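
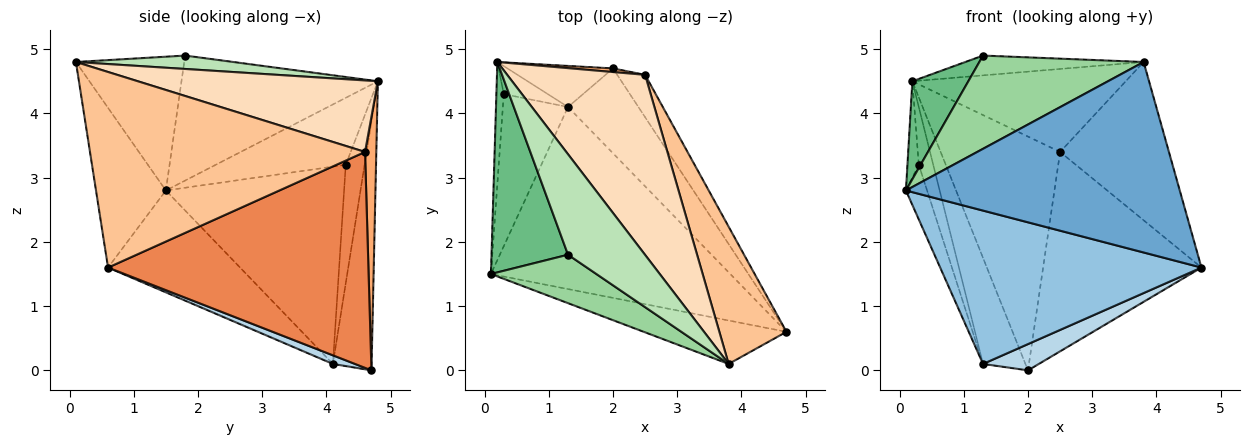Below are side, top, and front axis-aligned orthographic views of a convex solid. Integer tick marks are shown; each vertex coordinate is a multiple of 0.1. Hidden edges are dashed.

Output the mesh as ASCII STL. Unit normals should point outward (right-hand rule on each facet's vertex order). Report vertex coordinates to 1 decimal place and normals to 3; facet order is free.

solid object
 facet normal -0.241 -0.946 -0.216
  outer loop
   vertex 3.8 0.1 4.8
   vertex 0.1 1.5 2.8
   vertex 4.7 0.6 1.6
  endloop
 endfacet
 facet normal -0.310 -0.612 -0.727
  outer loop
   vertex 1.3 4.1 0.1
   vertex 4.7 0.6 1.6
   vertex 0.1 1.5 2.8
  endloop
 endfacet
 facet normal 0.116 -0.294 -0.949
  outer loop
   vertex 1.3 4.1 0.1
   vertex 2.0 4.7 0.0
   vertex 4.7 0.6 1.6
  endloop
 endfacet
 facet normal -0.648 0.710 -0.275
  outer loop
   vertex 1.3 4.1 0.1
   vertex 0.2 4.8 4.5
   vertex 2.0 4.7 0.0
  endloop
 endfacet
 facet normal 0.849 0.516 -0.110
  outer loop
   vertex 2.5 4.6 3.4
   vertex 4.7 0.6 1.6
   vertex 2.0 4.7 0.0
  endloop
 endfacet
 facet normal 0.094 0.995 0.015
  outer loop
   vertex 2.5 4.6 3.4
   vertex 2.0 4.7 0.0
   vertex 0.2 4.8 4.5
  endloop
 endfacet
 facet normal 0.886 0.350 0.304
  outer loop
   vertex 2.5 4.6 3.4
   vertex 3.8 0.1 4.8
   vertex 4.7 0.6 1.6
  endloop
 endfacet
 facet normal 0.426 0.379 0.822
  outer loop
   vertex 2.5 4.6 3.4
   vertex 0.2 4.8 4.5
   vertex 3.8 0.1 4.8
  endloop
 endfacet
 facet normal -0.829 -0.236 0.507
  outer loop
   vertex 1.3 1.8 4.9
   vertex 0.2 4.8 4.5
   vertex 0.1 1.5 2.8
  endloop
 endfacet
 facet normal -0.505 -0.766 0.398
  outer loop
   vertex 1.3 1.8 4.9
   vertex 0.1 1.5 2.8
   vertex 3.8 0.1 4.8
  endloop
 endfacet
 facet normal 0.168 0.191 0.967
  outer loop
   vertex 1.3 1.8 4.9
   vertex 3.8 0.1 4.8
   vertex 0.2 4.8 4.5
  endloop
 endfacet
 facet normal -0.990 0.086 -0.109
  outer loop
   vertex 0.3 4.3 3.2
   vertex 0.1 1.5 2.8
   vertex 0.2 4.8 4.5
  endloop
 endfacet
 facet normal -0.944 0.112 -0.312
  outer loop
   vertex 0.3 4.3 3.2
   vertex 1.3 4.1 0.1
   vertex 0.1 1.5 2.8
  endloop
 endfacet
 facet normal -0.761 0.584 -0.283
  outer loop
   vertex 0.3 4.3 3.2
   vertex 0.2 4.8 4.5
   vertex 1.3 4.1 0.1
  endloop
 endfacet
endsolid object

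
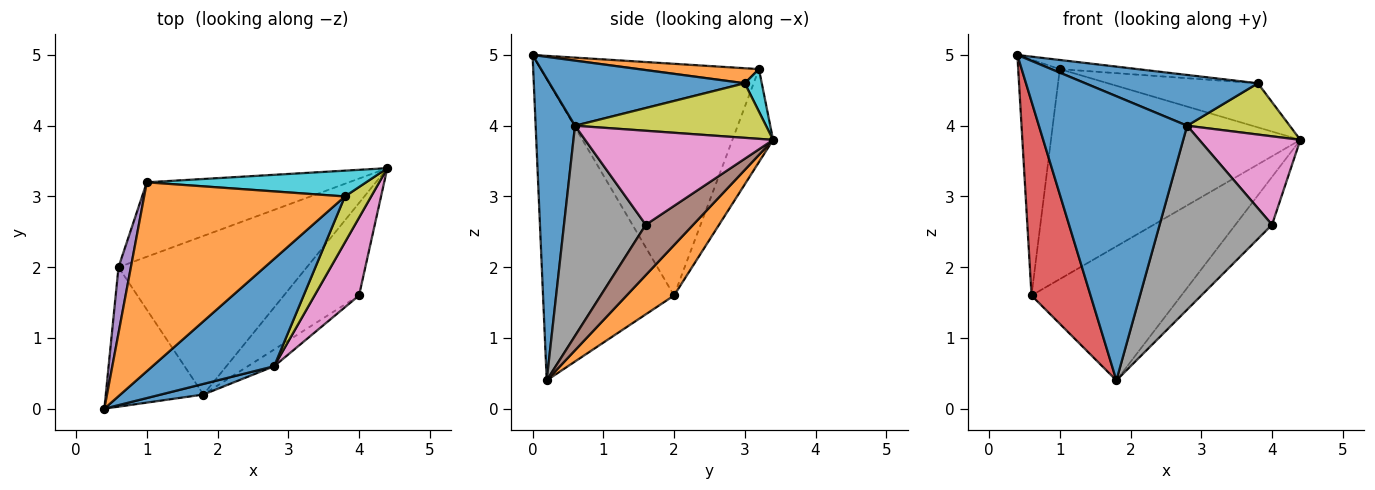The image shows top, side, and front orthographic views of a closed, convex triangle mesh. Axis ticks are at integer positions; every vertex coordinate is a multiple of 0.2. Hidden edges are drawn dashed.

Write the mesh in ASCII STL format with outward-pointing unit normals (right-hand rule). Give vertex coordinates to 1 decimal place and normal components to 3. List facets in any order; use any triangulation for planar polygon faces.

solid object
 facet normal 0.256 -0.966 0.036
  outer loop
   vertex 2.8 0.6 4.0
   vertex 0.4 0.0 5.0
   vertex 1.8 0.2 0.4
  endloop
 endfacet
 facet normal 0.200 0.632 -0.748
  outer loop
   vertex 0.6 2.0 1.6
   vertex 4.4 3.4 3.8
   vertex 1.8 0.2 0.4
  endloop
 endfacet
 facet normal -0.152 0.932 -0.330
  outer loop
   vertex 0.6 2.0 1.6
   vertex 1.0 3.2 4.8
   vertex 4.4 3.4 3.8
  endloop
 endfacet
 facet normal -0.874 -0.394 -0.283
  outer loop
   vertex 0.6 2.0 1.6
   vertex 1.8 0.2 0.4
   vertex 0.4 0.0 5.0
  endloop
 endfacet
 facet normal -0.981 0.187 0.052
  outer loop
   vertex 0.6 2.0 1.6
   vertex 0.4 0.0 5.0
   vertex 1.0 3.2 4.8
  endloop
 endfacet
 facet normal 0.512 0.395 -0.763
  outer loop
   vertex 4.0 1.6 2.6
   vertex 1.8 0.2 0.4
   vertex 4.4 3.4 3.8
  endloop
 endfacet
 facet normal 0.813 -0.437 0.385
  outer loop
   vertex 4.0 1.6 2.6
   vertex 4.4 3.4 3.8
   vertex 2.8 0.6 4.0
  endloop
 endfacet
 facet normal 0.587 -0.807 -0.073
  outer loop
   vertex 4.0 1.6 2.6
   vertex 2.8 0.6 4.0
   vertex 1.8 0.2 0.4
  endloop
 endfacet
 facet normal 0.811 -0.436 0.391
  outer loop
   vertex 3.8 3.0 4.6
   vertex 2.8 0.6 4.0
   vertex 4.4 3.4 3.8
  endloop
 endfacet
 facet normal 0.097 0.859 0.502
  outer loop
   vertex 3.8 3.0 4.6
   vertex 4.4 3.4 3.8
   vertex 1.0 3.2 4.8
  endloop
 endfacet
 facet normal 0.435 -0.385 0.814
  outer loop
   vertex 3.8 3.0 4.6
   vertex 0.4 0.0 5.0
   vertex 2.8 0.6 4.0
  endloop
 endfacet
 facet normal 0.075 0.048 0.996
  outer loop
   vertex 3.8 3.0 4.6
   vertex 1.0 3.2 4.8
   vertex 0.4 0.0 5.0
  endloop
 endfacet
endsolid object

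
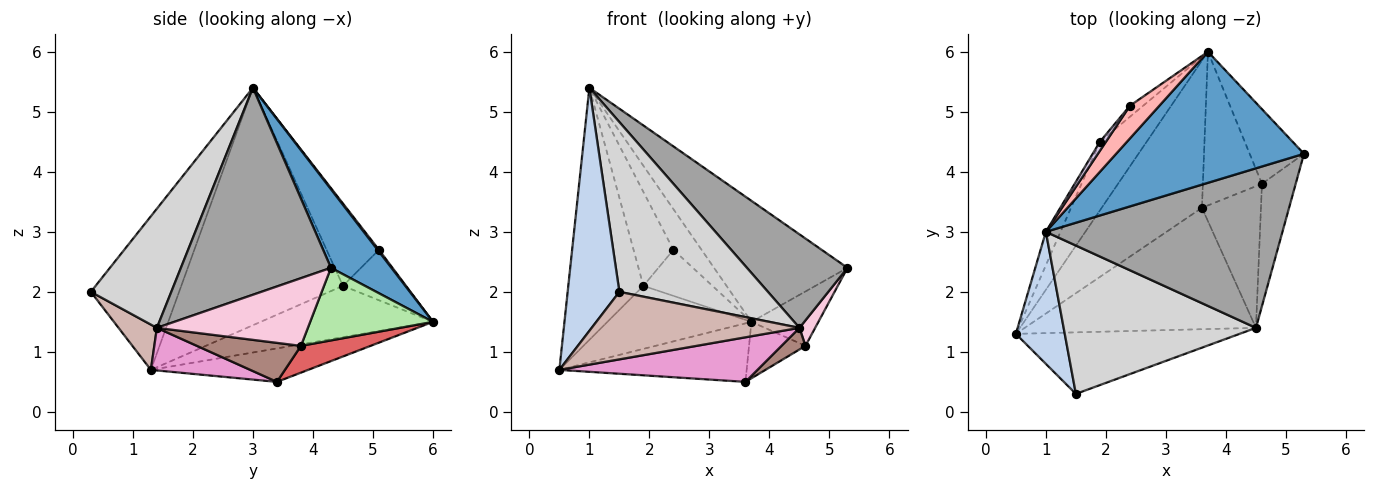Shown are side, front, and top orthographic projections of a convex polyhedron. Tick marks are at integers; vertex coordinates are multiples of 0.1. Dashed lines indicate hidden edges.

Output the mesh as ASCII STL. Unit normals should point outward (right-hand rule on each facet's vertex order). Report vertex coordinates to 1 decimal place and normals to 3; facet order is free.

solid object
 facet normal 0.294 0.648 0.702
  outer loop
   vertex 1.0 3.0 5.4
   vertex 5.3 4.3 2.4
   vertex 3.7 6.0 1.5
  endloop
 endfacet
 facet normal -0.832 -0.488 0.265
  outer loop
   vertex 1.5 0.3 2.0
   vertex 1.0 3.0 5.4
   vertex 0.5 1.3 0.7
  endloop
 endfacet
 facet normal -0.296 0.353 -0.888
  outer loop
   vertex 3.6 3.4 0.5
   vertex 0.5 1.3 0.7
   vertex 3.7 6.0 1.5
  endloop
 endfacet
 facet normal -0.629 0.526 -0.573
  outer loop
   vertex 1.9 4.5 2.1
   vertex 3.7 6.0 1.5
   vertex 0.5 1.3 0.7
  endloop
 endfacet
 facet normal -0.906 0.421 -0.056
  outer loop
   vertex 1.9 4.5 2.1
   vertex 0.5 1.3 0.7
   vertex 1.0 3.0 5.4
  endloop
 endfacet
 facet normal 0.734 0.400 -0.549
  outer loop
   vertex 4.6 3.8 1.1
   vertex 3.7 6.0 1.5
   vertex 5.3 4.3 2.4
  endloop
 endfacet
 facet normal 0.391 0.317 -0.864
  outer loop
   vertex 4.6 3.8 1.1
   vertex 3.6 3.4 0.5
   vertex 3.7 6.0 1.5
  endloop
 endfacet
 facet normal 0.038 0.779 0.626
  outer loop
   vertex 2.4 5.1 2.7
   vertex 1.0 3.0 5.4
   vertex 3.7 6.0 1.5
  endloop
 endfacet
 facet normal -0.664 0.727 -0.174
  outer loop
   vertex 2.4 5.1 2.7
   vertex 3.7 6.0 1.5
   vertex 1.9 4.5 2.1
  endloop
 endfacet
 facet normal -0.795 0.604 0.058
  outer loop
   vertex 2.4 5.1 2.7
   vertex 1.9 4.5 2.1
   vertex 1.0 3.0 5.4
  endloop
 endfacet
 facet normal 0.547 -0.126 -0.828
  outer loop
   vertex 4.5 1.4 1.4
   vertex 3.6 3.4 0.5
   vertex 4.6 3.8 1.1
  endloop
 endfacet
 facet normal 0.135 -0.732 -0.667
  outer loop
   vertex 4.5 1.4 1.4
   vertex 1.5 0.3 2.0
   vertex 0.5 1.3 0.7
  endloop
 endfacet
 facet normal 0.170 -0.340 -0.925
  outer loop
   vertex 4.5 1.4 1.4
   vertex 0.5 1.3 0.7
   vertex 3.6 3.4 0.5
  endloop
 endfacet
 facet normal 0.891 -0.093 -0.444
  outer loop
   vertex 4.5 1.4 1.4
   vertex 4.6 3.8 1.1
   vertex 5.3 4.3 2.4
  endloop
 endfacet
 facet normal 0.602 -0.404 0.689
  outer loop
   vertex 4.5 1.4 1.4
   vertex 5.3 4.3 2.4
   vertex 1.0 3.0 5.4
  endloop
 endfacet
 facet normal 0.378 -0.697 0.609
  outer loop
   vertex 4.5 1.4 1.4
   vertex 1.0 3.0 5.4
   vertex 1.5 0.3 2.0
  endloop
 endfacet
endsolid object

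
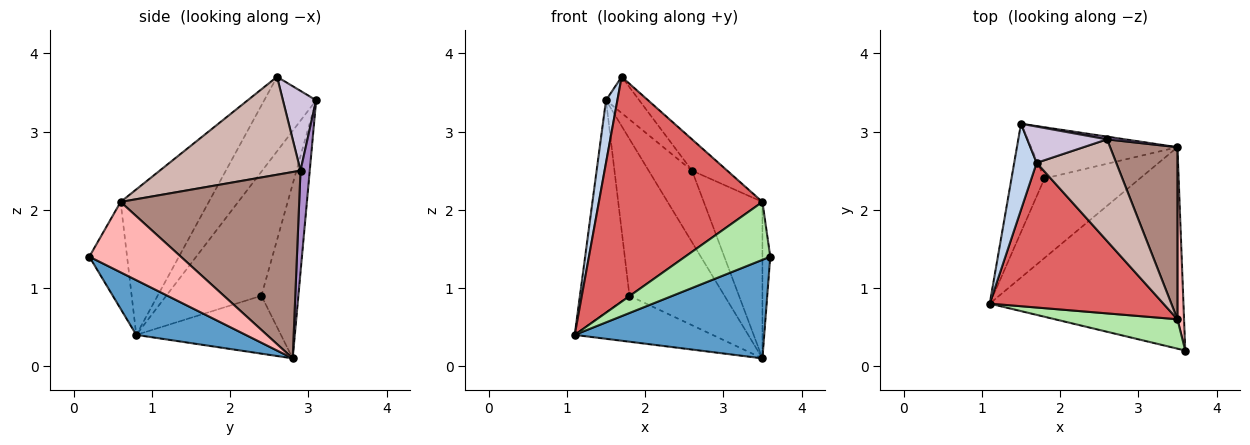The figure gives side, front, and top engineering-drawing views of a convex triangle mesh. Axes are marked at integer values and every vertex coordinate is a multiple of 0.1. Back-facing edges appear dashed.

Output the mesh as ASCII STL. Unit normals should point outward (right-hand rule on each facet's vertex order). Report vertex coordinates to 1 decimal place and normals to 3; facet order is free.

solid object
 facet normal 0.246 -0.426 -0.871
  outer loop
   vertex 3.5 2.8 0.1
   vertex 3.6 0.2 1.4
   vertex 1.1 0.8 0.4
  endloop
 endfacet
 facet normal -0.937 -0.205 0.282
  outer loop
   vertex 1.7 2.6 3.7
   vertex 1.5 3.1 3.4
   vertex 1.1 0.8 0.4
  endloop
 endfacet
 facet normal -0.465 0.443 -0.767
  outer loop
   vertex 1.8 2.4 0.9
   vertex 3.5 2.8 0.1
   vertex 1.1 0.8 0.4
  endloop
 endfacet
 facet normal -0.863 0.449 -0.229
  outer loop
   vertex 1.8 2.4 0.9
   vertex 1.1 0.8 0.4
   vertex 1.5 3.1 3.4
  endloop
 endfacet
 facet normal -0.347 0.892 -0.291
  outer loop
   vertex 1.8 2.4 0.9
   vertex 1.5 3.1 3.4
   vertex 3.5 2.8 0.1
  endloop
 endfacet
 facet normal -0.368 -0.829 0.421
  outer loop
   vertex 3.5 0.6 2.1
   vertex 1.1 0.8 0.4
   vertex 3.6 0.2 1.4
  endloop
 endfacet
 facet normal -0.413 -0.766 0.493
  outer loop
   vertex 3.5 0.6 2.1
   vertex 1.7 2.6 3.7
   vertex 1.1 0.8 0.4
  endloop
 endfacet
 facet normal 0.992 0.085 0.093
  outer loop
   vertex 3.5 0.6 2.1
   vertex 3.6 0.2 1.4
   vertex 3.5 2.8 0.1
  endloop
 endfacet
 facet normal 0.208 0.977 0.037
  outer loop
   vertex 2.6 2.9 2.5
   vertex 3.5 2.8 0.1
   vertex 1.5 3.1 3.4
  endloop
 endfacet
 facet normal 0.577 0.577 0.577
  outer loop
   vertex 2.6 2.9 2.5
   vertex 1.5 3.1 3.4
   vertex 1.7 2.6 3.7
  endloop
 endfacet
 facet normal 0.899 0.295 0.325
  outer loop
   vertex 2.6 2.9 2.5
   vertex 3.5 0.6 2.1
   vertex 3.5 2.8 0.1
  endloop
 endfacet
 facet normal 0.762 0.190 0.619
  outer loop
   vertex 2.6 2.9 2.5
   vertex 1.7 2.6 3.7
   vertex 3.5 0.6 2.1
  endloop
 endfacet
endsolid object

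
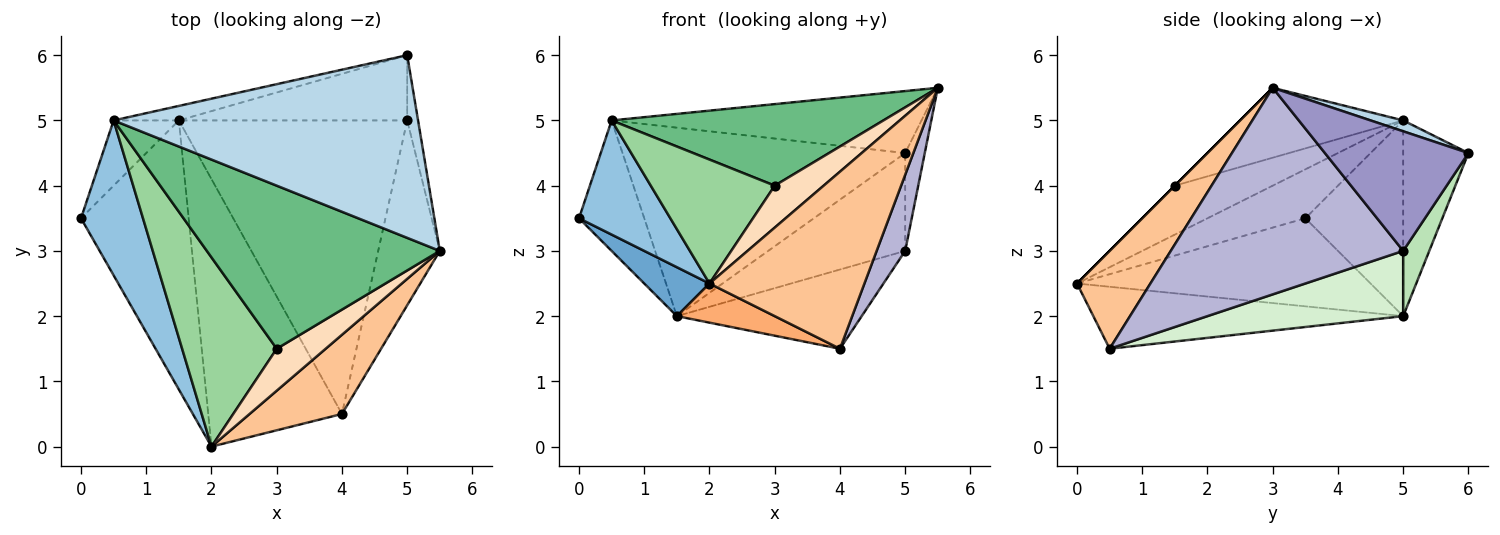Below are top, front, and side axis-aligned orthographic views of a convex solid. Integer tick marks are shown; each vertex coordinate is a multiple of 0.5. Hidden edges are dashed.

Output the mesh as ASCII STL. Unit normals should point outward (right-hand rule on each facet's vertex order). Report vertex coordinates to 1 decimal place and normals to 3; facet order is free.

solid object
 facet normal -0.627 -0.139 -0.766
  outer loop
   vertex 1.5 5.0 2.0
   vertex 2.0 0.0 2.5
   vertex 0.0 3.5 3.5
  endloop
 endfacet
 facet normal -0.536 -0.501 0.679
  outer loop
   vertex 0.5 5.0 5.0
   vertex 0.0 3.5 3.5
   vertex 2.0 0.0 2.5
  endloop
 endfacet
 facet normal 0.034 0.321 0.946
  outer loop
   vertex 0.5 5.0 5.0
   vertex 5.5 3.0 5.5
   vertex 5.0 6.0 4.5
  endloop
 endfacet
 facet normal -0.802 0.535 -0.267
  outer loop
   vertex 0.5 5.0 5.0
   vertex 1.5 5.0 2.0
   vertex 0.0 3.5 3.5
  endloop
 endfacet
 facet normal -0.224 0.972 -0.075
  outer loop
   vertex 0.5 5.0 5.0
   vertex 5.0 6.0 4.5
   vertex 1.5 5.0 2.0
  endloop
 endfacet
 facet normal -0.417 -0.132 -0.899
  outer loop
   vertex 4.0 0.5 1.5
   vertex 2.0 0.0 2.5
   vertex 1.5 5.0 2.0
  endloop
 endfacet
 facet normal 0.397 -0.838 0.375
  outer loop
   vertex 4.0 0.5 1.5
   vertex 5.5 3.0 5.5
   vertex 2.0 0.0 2.5
  endloop
 endfacet
 facet normal 0.000 -0.707 0.707
  outer loop
   vertex 3.0 1.5 4.0
   vertex 2.0 0.0 2.5
   vertex 5.5 3.0 5.5
  endloop
 endfacet
 facet normal -0.259 -0.432 0.864
  outer loop
   vertex 3.0 1.5 4.0
   vertex 5.5 3.0 5.5
   vertex 0.5 5.0 5.0
  endloop
 endfacet
 facet normal -0.397 -0.503 0.768
  outer loop
   vertex 3.0 1.5 4.0
   vertex 0.5 5.0 5.0
   vertex 2.0 0.0 2.5
  endloop
 endfacet
 facet normal 0.157 0.822 -0.548
  outer loop
   vertex 5.0 5.0 3.0
   vertex 1.5 5.0 2.0
   vertex 5.0 6.0 4.5
  endloop
 endfacet
 facet normal 0.266 0.251 -0.931
  outer loop
   vertex 5.0 5.0 3.0
   vertex 4.0 0.5 1.5
   vertex 1.5 5.0 2.0
  endloop
 endfacet
 facet normal 0.987 0.135 -0.090
  outer loop
   vertex 5.0 5.0 3.0
   vertex 5.0 6.0 4.5
   vertex 5.5 3.0 5.5
  endloop
 endfacet
 facet normal 0.952 -0.117 -0.284
  outer loop
   vertex 5.0 5.0 3.0
   vertex 5.5 3.0 5.5
   vertex 4.0 0.5 1.5
  endloop
 endfacet
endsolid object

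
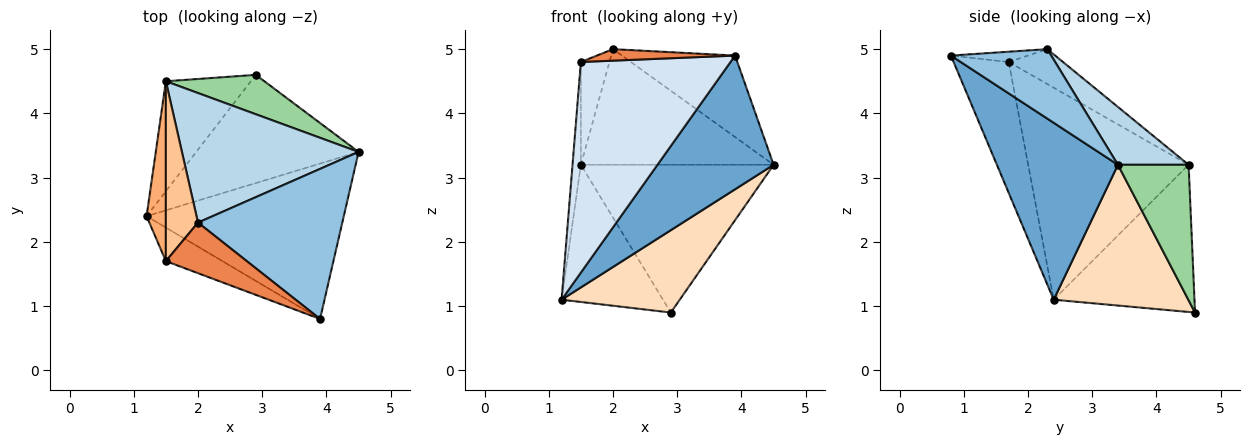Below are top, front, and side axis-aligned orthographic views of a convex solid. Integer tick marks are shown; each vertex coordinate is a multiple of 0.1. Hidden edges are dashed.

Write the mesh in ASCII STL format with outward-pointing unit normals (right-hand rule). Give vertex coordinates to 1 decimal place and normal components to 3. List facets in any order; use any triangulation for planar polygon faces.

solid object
 facet normal 0.562 -0.540 -0.627
  outer loop
   vertex 3.9 0.8 4.9
   vertex 1.2 2.4 1.1
   vertex 4.5 3.4 3.2
  endloop
 endfacet
 facet normal 0.389 0.439 0.809
  outer loop
   vertex 2.0 2.3 5.0
   vertex 3.9 0.8 4.9
   vertex 4.5 3.4 3.2
  endloop
 endfacet
 facet normal 0.237 0.647 0.725
  outer loop
   vertex 1.5 4.5 3.2
   vertex 2.0 2.3 5.0
   vertex 4.5 3.4 3.2
  endloop
 endfacet
 facet normal -0.342 -0.928 -0.148
  outer loop
   vertex 1.5 1.7 4.8
   vertex 1.2 2.4 1.1
   vertex 3.9 0.8 4.9
  endloop
 endfacet
 facet normal -0.123 -0.220 0.968
  outer loop
   vertex 1.5 1.7 4.8
   vertex 3.9 0.8 4.9
   vertex 2.0 2.3 5.0
  endloop
 endfacet
 facet normal -0.995 0.052 0.090
  outer loop
   vertex 1.5 1.7 4.8
   vertex 1.5 4.5 3.2
   vertex 1.2 2.4 1.1
  endloop
 endfacet
 facet normal -0.686 0.361 0.632
  outer loop
   vertex 1.5 1.7 4.8
   vertex 2.0 2.3 5.0
   vertex 1.5 4.5 3.2
  endloop
 endfacet
 facet normal 0.568 -0.498 -0.655
  outer loop
   vertex 2.9 4.6 0.9
   vertex 4.5 3.4 3.2
   vertex 1.2 2.4 1.1
  endloop
 endfacet
 facet normal -0.735 0.529 -0.424
  outer loop
   vertex 2.9 4.6 0.9
   vertex 1.2 2.4 1.1
   vertex 1.5 4.5 3.2
  endloop
 endfacet
 facet normal 0.334 0.911 0.243
  outer loop
   vertex 2.9 4.6 0.9
   vertex 1.5 4.5 3.2
   vertex 4.5 3.4 3.2
  endloop
 endfacet
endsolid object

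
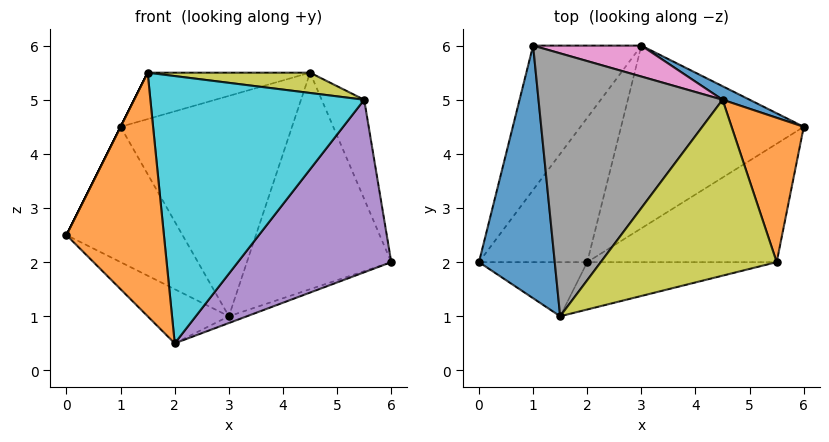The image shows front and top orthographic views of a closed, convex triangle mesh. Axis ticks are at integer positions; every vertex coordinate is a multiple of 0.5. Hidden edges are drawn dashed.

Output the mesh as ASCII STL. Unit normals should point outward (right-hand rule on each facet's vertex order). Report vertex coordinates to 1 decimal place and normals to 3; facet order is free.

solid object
 facet normal 0.431 0.900 0.056
  outer loop
   vertex 4.5 5.0 5.5
   vertex 6.0 4.5 2.0
   vertex 3.0 6.0 1.0
  endloop
 endfacet
 facet normal 0.904 0.242 0.353
  outer loop
   vertex 5.5 2.0 5.0
   vertex 6.0 4.5 2.0
   vertex 4.5 5.0 5.5
  endloop
 endfacet
 facet normal -0.683 0.256 -0.683
  outer loop
   vertex 2.0 2.0 0.5
   vertex 0.0 2.0 2.5
   vertex 3.0 6.0 1.0
  endloop
 endfacet
 facet normal 0.332 0.035 -0.943
  outer loop
   vertex 2.0 2.0 0.5
   vertex 3.0 6.0 1.0
   vertex 6.0 4.5 2.0
  endloop
 endfacet
 facet normal 0.588 -0.667 -0.458
  outer loop
   vertex 2.0 2.0 0.5
   vertex 6.0 4.5 2.0
   vertex 5.5 2.0 5.0
  endloop
 endfacet
 facet normal -0.787 0.422 -0.450
  outer loop
   vertex 1.0 6.0 4.5
   vertex 3.0 6.0 1.0
   vertex 0.0 2.0 2.5
  endloop
 endfacet
 facet normal 0.236 0.962 0.135
  outer loop
   vertex 1.0 6.0 4.5
   vertex 4.5 5.0 5.5
   vertex 3.0 6.0 1.0
  endloop
 endfacet
 facet normal -0.226 0.169 0.959
  outer loop
   vertex 1.5 1.0 5.5
   vertex 4.5 5.0 5.5
   vertex 1.0 6.0 4.5
  endloop
 endfacet
 facet normal 0.151 -0.113 0.982
  outer loop
   vertex 1.5 1.0 5.5
   vertex 5.5 2.0 5.0
   vertex 4.5 5.0 5.5
  endloop
 endfacet
 facet normal 0.219 -0.961 -0.170
  outer loop
   vertex 1.5 1.0 5.5
   vertex 2.0 2.0 0.5
   vertex 5.5 2.0 5.0
  endloop
 endfacet
 facet normal -0.894 0.000 0.447
  outer loop
   vertex 1.5 1.0 5.5
   vertex 1.0 6.0 4.5
   vertex 0.0 2.0 2.5
  endloop
 endfacet
 facet normal -0.212 -0.954 -0.212
  outer loop
   vertex 1.5 1.0 5.5
   vertex 0.0 2.0 2.5
   vertex 2.0 2.0 0.5
  endloop
 endfacet
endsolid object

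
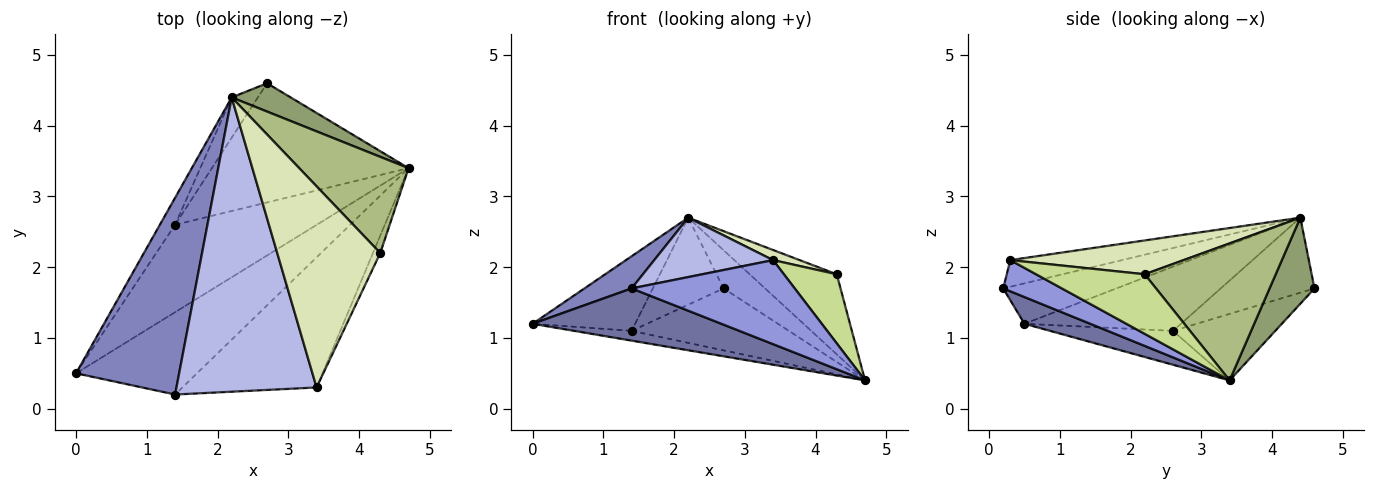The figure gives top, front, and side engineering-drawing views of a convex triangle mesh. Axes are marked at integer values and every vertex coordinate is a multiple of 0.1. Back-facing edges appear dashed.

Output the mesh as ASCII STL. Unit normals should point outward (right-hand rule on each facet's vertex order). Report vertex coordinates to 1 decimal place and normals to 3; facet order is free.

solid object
 facet normal 0.184 -0.527 -0.830
  outer loop
   vertex 1.4 0.2 1.7
   vertex 0.0 0.5 1.2
   vertex 4.7 3.4 0.4
  endloop
 endfacet
 facet normal -0.361 -0.150 0.920
  outer loop
   vertex 1.4 0.2 1.7
   vertex 2.2 4.4 2.7
   vertex 0.0 0.5 1.2
  endloop
 endfacet
 facet normal 0.192 -0.532 -0.825
  outer loop
   vertex 3.4 0.3 2.1
   vertex 1.4 0.2 1.7
   vertex 4.7 3.4 0.4
  endloop
 endfacet
 facet normal -0.183 -0.195 0.964
  outer loop
   vertex 3.4 0.3 2.1
   vertex 2.2 4.4 2.7
   vertex 1.4 0.2 1.7
  endloop
 endfacet
 facet normal 0.656 0.607 0.449
  outer loop
   vertex 2.7 4.6 1.7
   vertex 2.2 4.4 2.7
   vertex 4.7 3.4 0.4
  endloop
 endfacet
 facet normal 0.694 0.461 0.554
  outer loop
   vertex 4.3 2.2 1.9
   vertex 4.7 3.4 0.4
   vertex 2.2 4.4 2.7
  endloop
 endfacet
 facet normal 0.894 -0.435 -0.110
  outer loop
   vertex 4.3 2.2 1.9
   vertex 3.4 0.3 2.1
   vertex 4.7 3.4 0.4
  endloop
 endfacet
 facet normal 0.312 -0.048 0.949
  outer loop
   vertex 4.3 2.2 1.9
   vertex 2.2 4.4 2.7
   vertex 3.4 0.3 2.1
  endloop
 endfacet
 facet normal -0.231 0.108 -0.967
  outer loop
   vertex 1.4 2.6 1.1
   vertex 4.7 3.4 0.4
   vertex 0.0 0.5 1.2
  endloop
 endfacet
 facet normal -0.287 0.442 -0.850
  outer loop
   vertex 1.4 2.6 1.1
   vertex 2.7 4.6 1.7
   vertex 4.7 3.4 0.4
  endloop
 endfacet
 facet normal -0.820 0.538 -0.195
  outer loop
   vertex 1.4 2.6 1.1
   vertex 0.0 0.5 1.2
   vertex 2.2 4.4 2.7
  endloop
 endfacet
 facet normal -0.769 0.580 -0.268
  outer loop
   vertex 1.4 2.6 1.1
   vertex 2.2 4.4 2.7
   vertex 2.7 4.6 1.7
  endloop
 endfacet
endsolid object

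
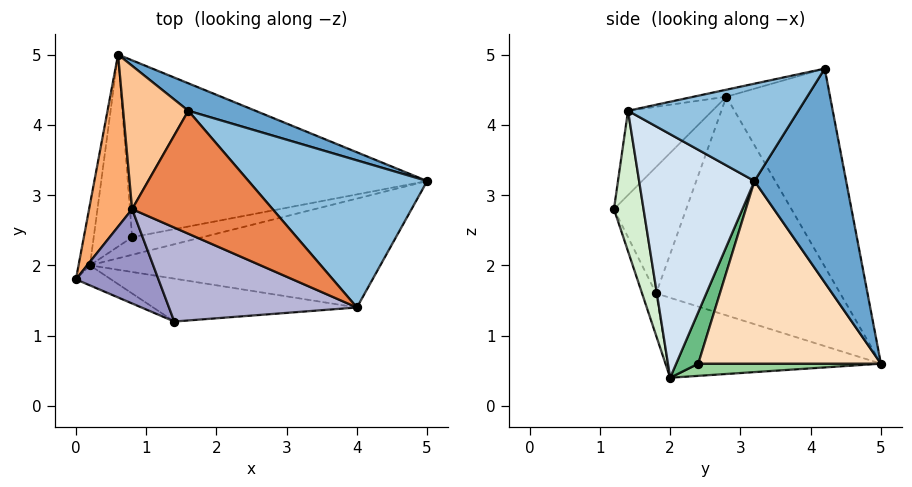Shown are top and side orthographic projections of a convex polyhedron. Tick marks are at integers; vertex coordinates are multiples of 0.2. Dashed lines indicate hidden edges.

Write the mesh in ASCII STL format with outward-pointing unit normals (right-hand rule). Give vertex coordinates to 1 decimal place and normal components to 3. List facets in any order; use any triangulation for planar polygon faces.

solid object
 facet normal 0.325 0.940 0.102
  outer loop
   vertex 1.6 4.2 4.8
   vertex 5.0 3.2 3.2
   vertex 0.6 5.0 0.6
  endloop
 endfacet
 facet normal 0.467 0.217 0.857
  outer loop
   vertex 4.0 1.4 4.2
   vertex 5.0 3.2 3.2
   vertex 1.6 4.2 4.8
  endloop
 endfacet
 facet normal -0.980 0.140 -0.140
  outer loop
   vertex 0.2 2.0 0.4
   vertex 0.0 1.8 1.6
   vertex 0.6 5.0 0.6
  endloop
 endfacet
 facet normal 0.506 -0.616 -0.603
  outer loop
   vertex 0.2 2.0 0.4
   vertex 5.0 3.2 3.2
   vertex 4.0 1.4 4.2
  endloop
 endfacet
 facet normal -0.048 -0.249 0.967
  outer loop
   vertex 0.8 2.8 4.4
   vertex 4.0 1.4 4.2
   vertex 1.6 4.2 4.8
  endloop
 endfacet
 facet normal -0.953 0.237 0.188
  outer loop
   vertex 0.8 2.8 4.4
   vertex 0.6 5.0 0.6
   vertex 0.0 1.8 1.6
  endloop
 endfacet
 facet normal -0.865 0.413 0.285
  outer loop
   vertex 0.8 2.8 4.4
   vertex 1.6 4.2 4.8
   vertex 0.6 5.0 0.6
  endloop
 endfacet
 facet normal 0.520 0.040 -0.853
  outer loop
   vertex 0.8 2.4 0.6
   vertex 0.6 5.0 0.6
   vertex 5.0 3.2 3.2
  endloop
 endfacet
 facet normal 0.532 -0.436 -0.726
  outer loop
   vertex 0.8 2.4 0.6
   vertex 5.0 3.2 3.2
   vertex 0.2 2.0 0.4
  endloop
 endfacet
 facet normal 0.302 0.023 -0.953
  outer loop
   vertex 0.8 2.4 0.6
   vertex 0.2 2.0 0.4
   vertex 0.6 5.0 0.6
  endloop
 endfacet
 facet normal -0.238 -0.951 -0.198
  outer loop
   vertex 1.4 1.2 2.8
   vertex 0.0 1.8 1.6
   vertex 0.2 2.0 0.4
  endloop
 endfacet
 facet normal 0.298 -0.851 -0.433
  outer loop
   vertex 1.4 1.2 2.8
   vertex 0.2 2.0 0.4
   vertex 4.0 1.4 4.2
  endloop
 endfacet
 facet normal -0.635 -0.652 0.414
  outer loop
   vertex 1.4 1.2 2.8
   vertex 0.8 2.8 4.4
   vertex 0.0 1.8 1.6
  endloop
 endfacet
 facet normal -0.280 -0.729 0.624
  outer loop
   vertex 1.4 1.2 2.8
   vertex 4.0 1.4 4.2
   vertex 0.8 2.8 4.4
  endloop
 endfacet
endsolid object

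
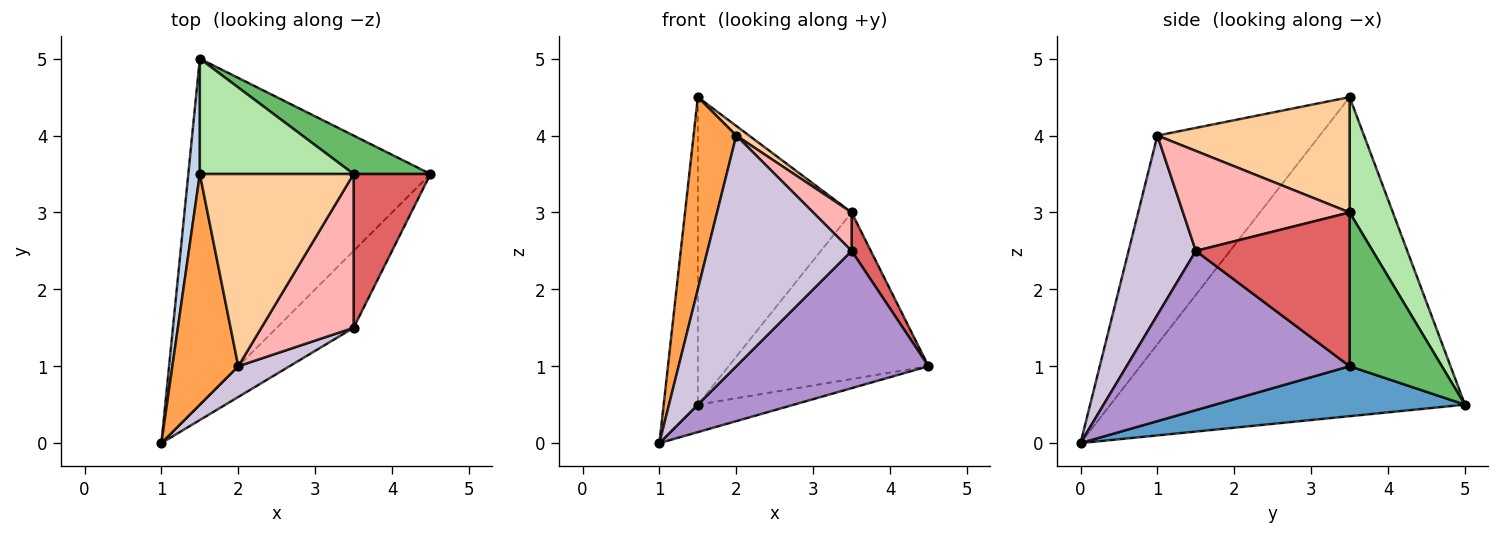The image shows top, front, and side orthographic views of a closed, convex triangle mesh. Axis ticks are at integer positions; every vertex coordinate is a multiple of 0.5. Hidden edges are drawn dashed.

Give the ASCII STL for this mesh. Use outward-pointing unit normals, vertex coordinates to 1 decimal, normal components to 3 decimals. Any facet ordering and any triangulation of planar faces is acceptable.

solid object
 facet normal 0.201 0.077 -0.976
  outer loop
   vertex 1.5 5.0 0.5
   vertex 4.5 3.5 1.0
   vertex 1.0 0.0 0.0
  endloop
 endfacet
 facet normal -0.995 0.096 0.036
  outer loop
   vertex 1.5 3.5 4.5
   vertex 1.5 5.0 0.5
   vertex 1.0 0.0 0.0
  endloop
 endfacet
 facet normal -0.925 -0.243 0.292
  outer loop
   vertex 2.0 1.0 4.0
   vertex 1.5 3.5 4.5
   vertex 1.0 0.0 0.0
  endloop
 endfacet
 facet normal 0.600 -0.040 0.799
  outer loop
   vertex 3.5 3.5 3.0
   vertex 1.5 3.5 4.5
   vertex 2.0 1.0 4.0
  endloop
 endfacet
 facet normal 0.410 0.889 0.205
  outer loop
   vertex 3.5 3.5 3.0
   vertex 4.5 3.5 1.0
   vertex 1.5 5.0 0.5
  endloop
 endfacet
 facet normal 0.255 0.905 0.340
  outer loop
   vertex 3.5 3.5 3.0
   vertex 1.5 5.0 0.5
   vertex 1.5 3.5 4.5
  endloop
 endfacet
 facet normal 0.889 -0.111 0.444
  outer loop
   vertex 3.5 1.5 2.5
   vertex 4.5 3.5 1.0
   vertex 3.5 3.5 3.0
  endloop
 endfacet
 facet normal 0.724 -0.167 0.669
  outer loop
   vertex 3.5 1.5 2.5
   vertex 3.5 3.5 3.0
   vertex 2.0 1.0 4.0
  endloop
 endfacet
 facet normal 0.711 -0.613 -0.343
  outer loop
   vertex 3.5 1.5 2.5
   vertex 1.0 0.0 0.0
   vertex 4.5 3.5 1.0
  endloop
 endfacet
 facet normal 0.420 -0.900 0.120
  outer loop
   vertex 3.5 1.5 2.5
   vertex 2.0 1.0 4.0
   vertex 1.0 0.0 0.0
  endloop
 endfacet
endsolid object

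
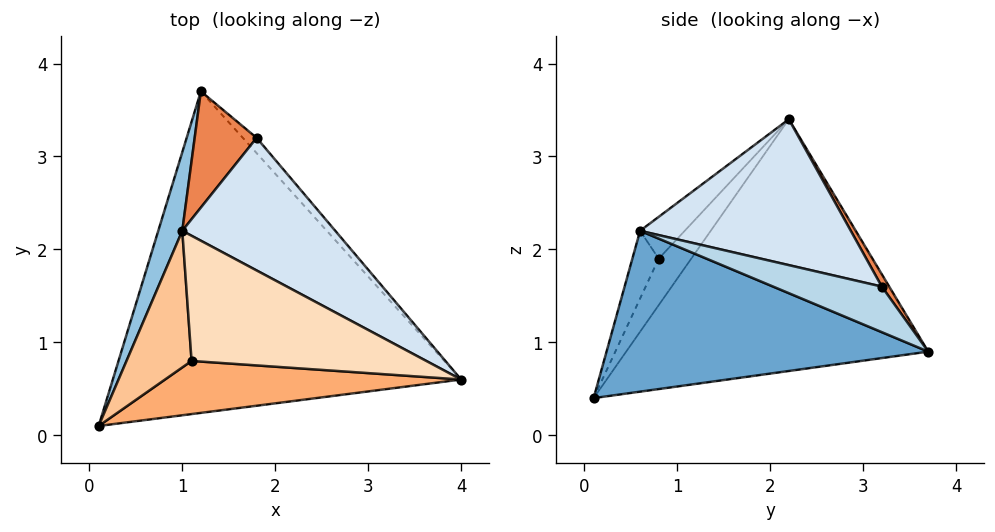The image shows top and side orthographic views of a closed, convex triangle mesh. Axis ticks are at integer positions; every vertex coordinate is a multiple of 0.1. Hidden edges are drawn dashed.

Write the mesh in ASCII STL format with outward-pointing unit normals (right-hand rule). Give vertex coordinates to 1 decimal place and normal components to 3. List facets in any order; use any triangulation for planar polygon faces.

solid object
 facet normal 0.419 -0.002 -0.908
  outer loop
   vertex 1.2 3.7 0.9
   vertex 4.0 0.6 2.2
   vertex 0.1 0.1 0.4
  endloop
 endfacet
 facet normal -0.956 0.279 0.091
  outer loop
   vertex 1.0 2.2 3.4
   vertex 1.2 3.7 0.9
   vertex 0.1 0.1 0.4
  endloop
 endfacet
 facet normal 0.768 0.596 -0.233
  outer loop
   vertex 1.8 3.2 1.6
   vertex 4.0 0.6 2.2
   vertex 1.2 3.7 0.9
  endloop
 endfacet
 facet normal 0.552 0.600 0.579
  outer loop
   vertex 1.8 3.2 1.6
   vertex 1.0 2.2 3.4
   vertex 4.0 0.6 2.2
  endloop
 endfacet
 facet normal 0.104 0.849 0.518
  outer loop
   vertex 1.8 3.2 1.6
   vertex 1.2 3.7 0.9
   vertex 1.0 2.2 3.4
  endloop
 endfacet
 facet normal -0.110 -0.871 0.479
  outer loop
   vertex 1.1 0.8 1.9
   vertex 0.1 0.1 0.4
   vertex 4.0 0.6 2.2
  endloop
 endfacet
 facet normal -0.429 -0.674 0.601
  outer loop
   vertex 1.1 0.8 1.9
   vertex 1.0 2.2 3.4
   vertex 0.1 0.1 0.4
  endloop
 endfacet
 facet normal -0.120 -0.730 0.673
  outer loop
   vertex 1.1 0.8 1.9
   vertex 4.0 0.6 2.2
   vertex 1.0 2.2 3.4
  endloop
 endfacet
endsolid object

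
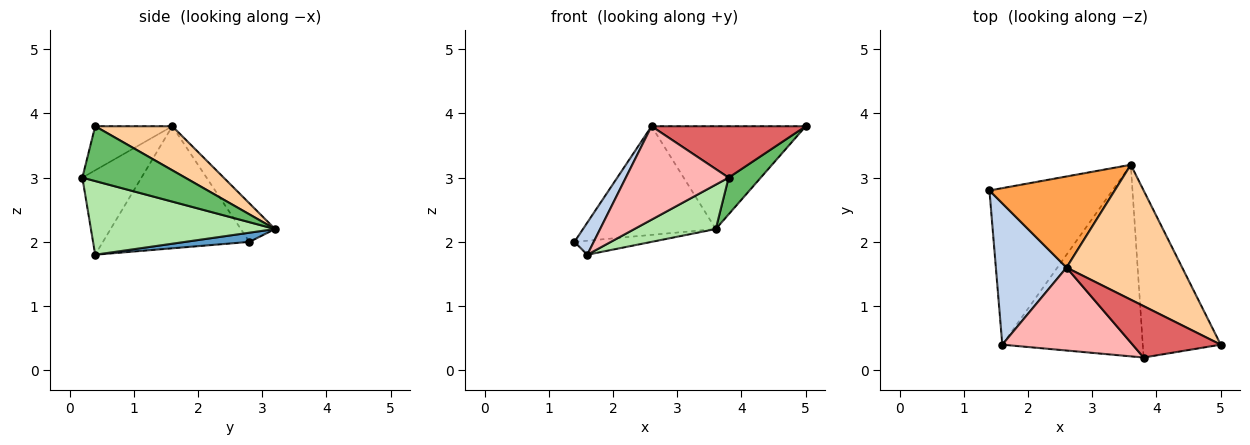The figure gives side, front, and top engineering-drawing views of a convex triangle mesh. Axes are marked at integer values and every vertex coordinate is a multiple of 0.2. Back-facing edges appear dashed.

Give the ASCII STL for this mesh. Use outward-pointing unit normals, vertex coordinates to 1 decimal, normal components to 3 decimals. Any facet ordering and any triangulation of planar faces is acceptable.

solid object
 facet normal 0.074 0.089 -0.993
  outer loop
   vertex 3.6 3.2 2.2
   vertex 1.6 0.4 1.8
   vertex 1.4 2.8 2.0
  endloop
 endfacet
 facet normal -0.860 -0.113 0.498
  outer loop
   vertex 2.6 1.6 3.8
   vertex 1.4 2.8 2.0
   vertex 1.6 0.4 1.8
  endloop
 endfacet
 facet normal -0.194 0.752 0.630
  outer loop
   vertex 2.6 1.6 3.8
   vertex 3.6 3.2 2.2
   vertex 1.4 2.8 2.0
  endloop
 endfacet
 facet normal 0.290 0.580 0.761
  outer loop
   vertex 2.6 1.6 3.8
   vertex 5.0 0.4 3.8
   vertex 3.6 3.2 2.2
  endloop
 endfacet
 facet normal 0.566 -0.177 -0.805
  outer loop
   vertex 3.8 0.2 3.0
   vertex 3.6 3.2 2.2
   vertex 5.0 0.4 3.8
  endloop
 endfacet
 facet normal 0.455 -0.201 -0.868
  outer loop
   vertex 3.8 0.2 3.0
   vertex 1.6 0.4 1.8
   vertex 3.6 3.2 2.2
  endloop
 endfacet
 facet normal -0.333 -0.667 0.667
  outer loop
   vertex 3.8 0.2 3.0
   vertex 5.0 0.4 3.8
   vertex 2.6 1.6 3.8
  endloop
 endfacet
 facet normal -0.395 -0.687 0.610
  outer loop
   vertex 3.8 0.2 3.0
   vertex 2.6 1.6 3.8
   vertex 1.6 0.4 1.8
  endloop
 endfacet
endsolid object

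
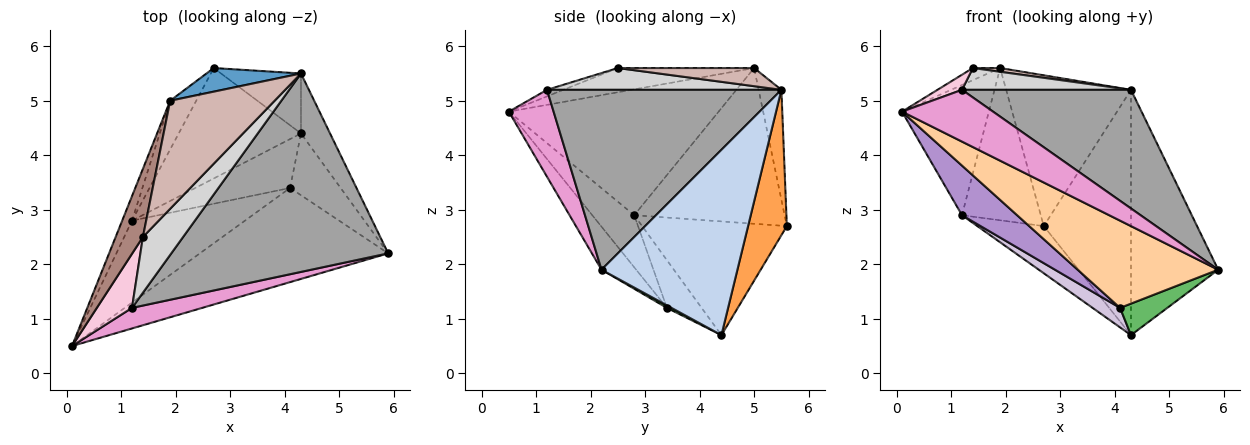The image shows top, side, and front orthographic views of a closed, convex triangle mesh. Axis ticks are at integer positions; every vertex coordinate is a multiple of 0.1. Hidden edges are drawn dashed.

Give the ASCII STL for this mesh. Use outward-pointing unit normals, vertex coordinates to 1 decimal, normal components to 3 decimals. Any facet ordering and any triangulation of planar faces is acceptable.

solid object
 facet normal -0.177 0.972 0.152
  outer loop
   vertex 4.3 5.5 5.2
   vertex 2.7 5.6 2.7
   vertex 1.9 5.0 5.6
  endloop
 endfacet
 facet normal 0.834 0.535 -0.131
  outer loop
   vertex 4.3 5.5 5.2
   vertex 5.9 2.2 1.9
   vertex 4.3 4.4 0.7
  endloop
 endfacet
 facet normal 0.396 0.892 -0.218
  outer loop
   vertex 4.3 5.5 5.2
   vertex 4.3 4.4 0.7
   vertex 2.7 5.6 2.7
  endloop
 endfacet
 facet normal -0.165 -0.670 -0.724
  outer loop
   vertex 4.1 3.4 1.2
   vertex 5.9 2.2 1.9
   vertex 0.1 0.5 4.8
  endloop
 endfacet
 facet normal 0.044 -0.454 -0.890
  outer loop
   vertex 4.1 3.4 1.2
   vertex 4.3 4.4 0.7
   vertex 5.9 2.2 1.9
  endloop
 endfacet
 facet normal -0.650 0.298 -0.699
  outer loop
   vertex 1.2 2.8 2.9
   vertex 2.7 5.6 2.7
   vertex 4.3 4.4 0.7
  endloop
 endfacet
 facet normal -0.922 0.381 -0.072
  outer loop
   vertex 1.2 2.8 2.9
   vertex 0.1 0.5 4.8
   vertex 1.9 5.0 5.6
  endloop
 endfacet
 facet normal -0.876 0.459 -0.147
  outer loop
   vertex 1.2 2.8 2.9
   vertex 1.9 5.0 5.6
   vertex 2.7 5.6 2.7
  endloop
 endfacet
 facet normal -0.367 -0.482 -0.796
  outer loop
   vertex 1.2 2.8 2.9
   vertex 4.1 3.4 1.2
   vertex 0.1 0.5 4.8
  endloop
 endfacet
 facet normal -0.424 -0.336 -0.841
  outer loop
   vertex 1.2 2.8 2.9
   vertex 4.3 4.4 0.7
   vertex 4.1 3.4 1.2
  endloop
 endfacet
 facet normal -0.659 0.132 0.741
  outer loop
   vertex 1.4 2.5 5.6
   vertex 1.9 5.0 5.6
   vertex 0.1 0.5 4.8
  endloop
 endfacet
 facet normal 0.171 -0.034 0.985
  outer loop
   vertex 1.4 2.5 5.6
   vertex 4.3 5.5 5.2
   vertex 1.9 5.0 5.6
  endloop
 endfacet
 facet normal 0.416 -0.845 0.336
  outer loop
   vertex 1.2 1.2 5.2
   vertex 0.1 0.5 4.8
   vertex 5.9 2.2 1.9
  endloop
 endfacet
 facet normal -0.176 -0.265 0.948
  outer loop
   vertex 1.2 1.2 5.2
   vertex 1.4 2.5 5.6
   vertex 0.1 0.5 4.8
  endloop
 endfacet
 facet normal 0.580 -0.418 0.699
  outer loop
   vertex 1.2 1.2 5.2
   vertex 5.9 2.2 1.9
   vertex 4.3 5.5 5.2
  endloop
 endfacet
 facet normal 0.451 -0.325 0.831
  outer loop
   vertex 1.2 1.2 5.2
   vertex 4.3 5.5 5.2
   vertex 1.4 2.5 5.6
  endloop
 endfacet
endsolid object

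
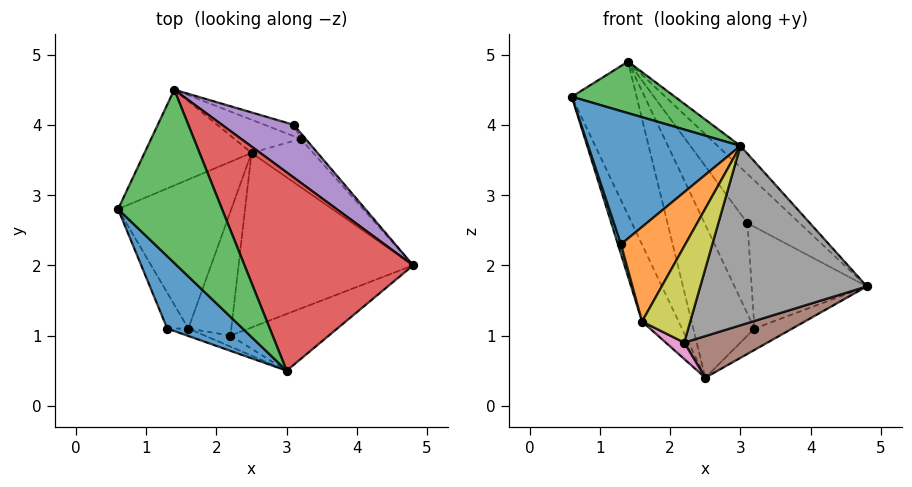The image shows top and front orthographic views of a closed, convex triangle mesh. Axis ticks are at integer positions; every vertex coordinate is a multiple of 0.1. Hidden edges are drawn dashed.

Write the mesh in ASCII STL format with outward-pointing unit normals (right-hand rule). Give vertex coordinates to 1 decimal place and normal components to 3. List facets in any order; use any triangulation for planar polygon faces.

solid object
 facet normal -0.827 0.477 -0.298
  outer loop
   vertex 2.5 3.6 0.4
   vertex 0.6 2.8 4.4
   vertex 1.4 4.5 4.9
  endloop
 endfacet
 facet normal -0.900 0.200 -0.387
  outer loop
   vertex 1.6 1.1 1.2
   vertex 0.6 2.8 4.4
   vertex 2.5 3.6 0.4
  endloop
 endfacet
 facet normal 0.006 -0.285 0.959
  outer loop
   vertex 3.0 0.5 3.7
   vertex 1.4 4.5 4.9
   vertex 0.6 2.8 4.4
  endloop
 endfacet
 facet normal 0.712 0.076 0.698
  outer loop
   vertex 3.0 0.5 3.7
   vertex 4.8 2.0 1.7
   vertex 1.4 4.5 4.9
  endloop
 endfacet
 facet normal 0.766 0.439 0.470
  outer loop
   vertex 3.1 4.0 2.6
   vertex 1.4 4.5 4.9
   vertex 4.8 2.0 1.7
  endloop
 endfacet
 facet normal 0.362 -0.216 -0.907
  outer loop
   vertex 2.2 1.0 0.9
   vertex 2.5 3.6 0.4
   vertex 4.8 2.0 1.7
  endloop
 endfacet
 facet normal -0.460 -0.116 -0.880
  outer loop
   vertex 2.2 1.0 0.9
   vertex 1.6 1.1 1.2
   vertex 2.5 3.6 0.4
  endloop
 endfacet
 facet normal 0.418 -0.866 -0.274
  outer loop
   vertex 2.2 1.0 0.9
   vertex 4.8 2.0 1.7
   vertex 3.0 0.5 3.7
  endloop
 endfacet
 facet normal -0.217 -0.970 -0.111
  outer loop
   vertex 2.2 1.0 0.9
   vertex 3.0 0.5 3.7
   vertex 1.6 1.1 1.2
  endloop
 endfacet
 facet normal -0.962 -0.072 -0.262
  outer loop
   vertex 1.3 1.1 2.3
   vertex 0.6 2.8 4.4
   vertex 1.6 1.1 1.2
  endloop
 endfacet
 facet normal -0.575 -0.719 0.390
  outer loop
   vertex 1.3 1.1 2.3
   vertex 3.0 0.5 3.7
   vertex 0.6 2.8 4.4
  endloop
 endfacet
 facet normal -0.276 -0.958 -0.075
  outer loop
   vertex 1.3 1.1 2.3
   vertex 1.6 1.1 1.2
   vertex 3.0 0.5 3.7
  endloop
 endfacet
 facet normal -0.067 0.975 -0.211
  outer loop
   vertex 3.2 3.8 1.1
   vertex 2.5 3.6 0.4
   vertex 1.4 4.5 4.9
  endloop
 endfacet
 facet normal 0.123 0.985 -0.123
  outer loop
   vertex 3.2 3.8 1.1
   vertex 1.4 4.5 4.9
   vertex 3.1 4.0 2.6
  endloop
 endfacet
 facet normal 0.624 0.317 -0.714
  outer loop
   vertex 3.2 3.8 1.1
   vertex 4.8 2.0 1.7
   vertex 2.5 3.6 0.4
  endloop
 endfacet
 facet normal 0.753 0.657 -0.037
  outer loop
   vertex 3.2 3.8 1.1
   vertex 3.1 4.0 2.6
   vertex 4.8 2.0 1.7
  endloop
 endfacet
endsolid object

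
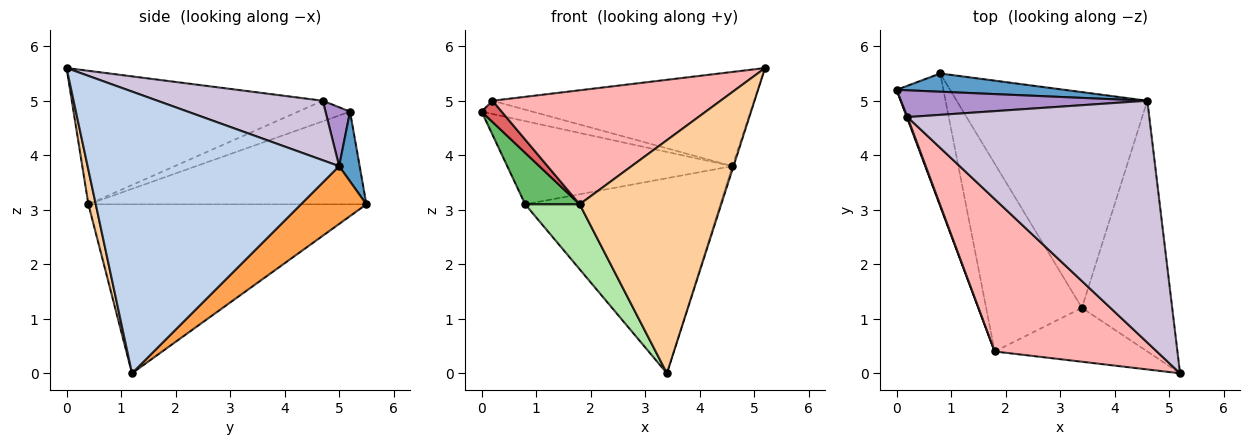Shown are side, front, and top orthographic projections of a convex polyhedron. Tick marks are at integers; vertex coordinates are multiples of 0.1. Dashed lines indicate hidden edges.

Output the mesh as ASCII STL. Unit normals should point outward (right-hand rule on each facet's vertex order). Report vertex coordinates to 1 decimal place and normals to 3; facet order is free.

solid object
 facet normal 0.089 0.973 0.213
  outer loop
   vertex 4.6 5.0 3.8
   vertex 0.8 5.5 3.1
   vertex 0.0 5.2 4.8
  endloop
 endfacet
 facet normal 0.952 0.004 -0.305
  outer loop
   vertex 4.6 5.0 3.8
   vertex 5.2 0.0 5.6
   vertex 3.4 1.2 0.0
  endloop
 endfacet
 facet normal 0.219 0.654 -0.724
  outer loop
   vertex 4.6 5.0 3.8
   vertex 3.4 1.2 0.0
   vertex 0.8 5.5 3.1
  endloop
 endfacet
 facet normal 0.051 -0.973 -0.225
  outer loop
   vertex 1.8 0.4 3.1
   vertex 3.4 1.2 0.0
   vertex 5.2 0.0 5.6
  endloop
 endfacet
 facet normal -0.879 -0.172 -0.444
  outer loop
   vertex 1.8 0.4 3.1
   vertex 0.0 5.2 4.8
   vertex 0.8 5.5 3.1
  endloop
 endfacet
 facet normal -0.858 -0.168 -0.486
  outer loop
   vertex 1.8 0.4 3.1
   vertex 0.8 5.5 3.1
   vertex 3.4 1.2 0.0
  endloop
 endfacet
 facet normal -0.932 -0.361 0.031
  outer loop
   vertex 0.2 4.7 5.0
   vertex 0.0 5.2 4.8
   vertex 1.8 0.4 3.1
  endloop
 endfacet
 facet normal -0.550 -0.500 0.669
  outer loop
   vertex 0.2 4.7 5.0
   vertex 1.8 0.4 3.1
   vertex 5.2 0.0 5.6
  endloop
 endfacet
 facet normal 0.209 0.434 0.876
  outer loop
   vertex 0.2 4.7 5.0
   vertex 4.6 5.0 3.8
   vertex 0.0 5.2 4.8
  endloop
 endfacet
 facet normal 0.224 0.354 0.908
  outer loop
   vertex 0.2 4.7 5.0
   vertex 5.2 0.0 5.6
   vertex 4.6 5.0 3.8
  endloop
 endfacet
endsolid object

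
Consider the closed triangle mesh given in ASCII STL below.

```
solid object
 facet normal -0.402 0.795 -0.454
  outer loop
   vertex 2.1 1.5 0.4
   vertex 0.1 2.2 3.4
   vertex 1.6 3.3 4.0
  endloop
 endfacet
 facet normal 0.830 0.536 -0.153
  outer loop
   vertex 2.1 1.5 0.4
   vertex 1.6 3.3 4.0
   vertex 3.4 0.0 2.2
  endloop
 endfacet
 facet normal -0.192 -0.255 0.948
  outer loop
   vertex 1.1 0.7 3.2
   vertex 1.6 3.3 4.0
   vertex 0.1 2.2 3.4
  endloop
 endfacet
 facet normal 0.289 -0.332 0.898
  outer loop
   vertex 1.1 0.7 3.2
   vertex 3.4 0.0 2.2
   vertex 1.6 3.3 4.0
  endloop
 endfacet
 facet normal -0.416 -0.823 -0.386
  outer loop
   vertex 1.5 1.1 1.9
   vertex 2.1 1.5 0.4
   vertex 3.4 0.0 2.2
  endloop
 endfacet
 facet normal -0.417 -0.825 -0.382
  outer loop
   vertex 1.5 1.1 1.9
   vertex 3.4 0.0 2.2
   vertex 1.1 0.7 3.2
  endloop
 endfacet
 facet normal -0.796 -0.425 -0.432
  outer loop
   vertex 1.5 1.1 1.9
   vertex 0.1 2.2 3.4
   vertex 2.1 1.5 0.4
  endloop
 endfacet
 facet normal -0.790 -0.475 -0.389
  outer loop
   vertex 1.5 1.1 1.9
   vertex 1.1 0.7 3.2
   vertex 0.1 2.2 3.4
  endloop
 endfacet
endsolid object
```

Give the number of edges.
12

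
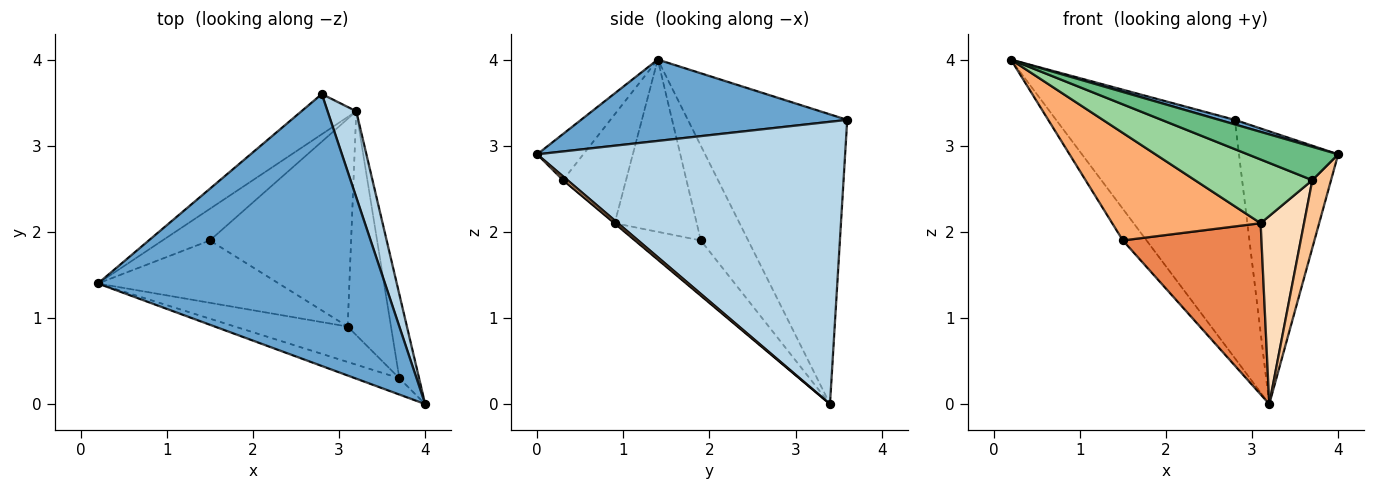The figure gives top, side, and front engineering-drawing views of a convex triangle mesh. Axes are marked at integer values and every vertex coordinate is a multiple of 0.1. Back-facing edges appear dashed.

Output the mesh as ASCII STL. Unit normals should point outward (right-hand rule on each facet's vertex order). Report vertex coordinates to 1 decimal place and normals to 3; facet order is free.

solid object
 facet normal 0.273 -0.016 0.962
  outer loop
   vertex 2.8 3.6 3.3
   vertex 0.2 1.4 4.0
   vertex 4.0 0.0 2.9
  endloop
 endfacet
 facet normal -0.660 0.741 -0.125
  outer loop
   vertex 3.2 3.4 0.0
   vertex 0.2 1.4 4.0
   vertex 2.8 3.6 3.3
  endloop
 endfacet
 facet normal 0.947 0.305 0.096
  outer loop
   vertex 3.2 3.4 0.0
   vertex 2.8 3.6 3.3
   vertex 4.0 0.0 2.9
  endloop
 endfacet
 facet normal -0.816 0.408 -0.408
  outer loop
   vertex 1.5 1.9 1.9
   vertex 0.2 1.4 4.0
   vertex 3.2 3.4 0.0
  endloop
 endfacet
 facet normal -0.288 -0.609 -0.739
  outer loop
   vertex 3.1 0.9 2.1
   vertex 1.5 1.9 1.9
   vertex 3.2 3.4 0.0
  endloop
 endfacet
 facet normal -0.431 -0.780 -0.453
  outer loop
   vertex 3.1 0.9 2.1
   vertex 0.2 1.4 4.0
   vertex 1.5 1.9 1.9
  endloop
 endfacet
 facet normal 0.148 -0.621 -0.769
  outer loop
   vertex 3.7 0.3 2.6
   vertex 3.2 3.4 0.0
   vertex 4.0 0.0 2.9
  endloop
 endfacet
 facet normal -0.005 -0.643 -0.766
  outer loop
   vertex 3.7 0.3 2.6
   vertex 3.1 0.9 2.1
   vertex 3.2 3.4 0.0
  endloop
 endfacet
 facet normal -0.417 -0.816 -0.400
  outer loop
   vertex 3.7 0.3 2.6
   vertex 4.0 0.0 2.9
   vertex 0.2 1.4 4.0
  endloop
 endfacet
 facet normal -0.425 -0.791 -0.440
  outer loop
   vertex 3.7 0.3 2.6
   vertex 0.2 1.4 4.0
   vertex 3.1 0.9 2.1
  endloop
 endfacet
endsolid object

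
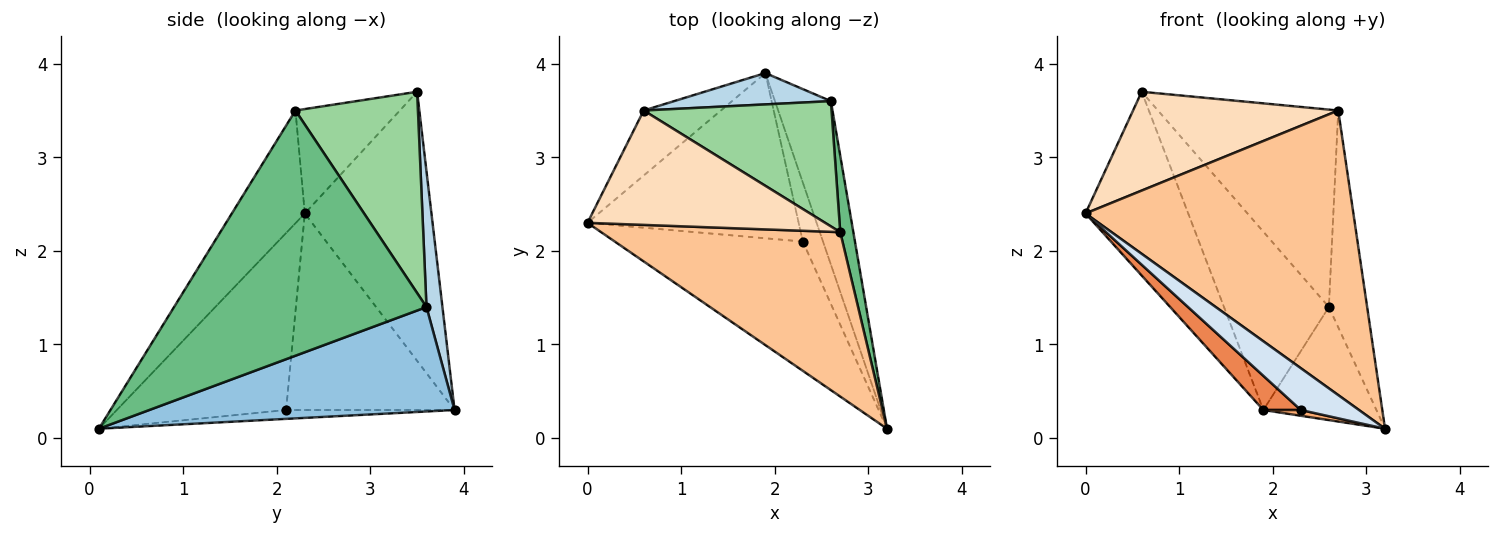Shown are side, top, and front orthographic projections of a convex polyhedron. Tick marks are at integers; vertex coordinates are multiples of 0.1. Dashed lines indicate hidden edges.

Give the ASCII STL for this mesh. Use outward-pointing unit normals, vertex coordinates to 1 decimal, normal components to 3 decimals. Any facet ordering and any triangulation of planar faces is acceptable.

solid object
 facet normal -0.758 0.615 -0.218
  outer loop
   vertex 0.6 3.5 3.7
   vertex 1.9 3.9 0.3
   vertex 0.0 2.3 2.4
  endloop
 endfacet
 facet normal 0.838 0.310 -0.449
  outer loop
   vertex 2.6 3.6 1.4
   vertex 3.2 0.1 0.1
   vertex 1.9 3.9 0.3
  endloop
 endfacet
 facet normal 0.148 0.974 0.171
  outer loop
   vertex 2.6 3.6 1.4
   vertex 1.9 3.9 0.3
   vertex 0.6 3.5 3.7
  endloop
 endfacet
 facet normal -0.667 -0.229 -0.709
  outer loop
   vertex 2.3 2.1 0.3
   vertex 3.2 0.1 0.1
   vertex 0.0 2.3 2.4
  endloop
 endfacet
 facet normal -0.674 -0.150 -0.724
  outer loop
   vertex 2.3 2.1 0.3
   vertex 0.0 2.3 2.4
   vertex 1.9 3.9 0.3
  endloop
 endfacet
 facet normal -0.400 -0.089 -0.912
  outer loop
   vertex 2.3 2.1 0.3
   vertex 1.9 3.9 0.3
   vertex 3.2 0.1 0.1
  endloop
 endfacet
 facet normal -0.230 -0.843 0.487
  outer loop
   vertex 2.7 2.2 3.5
   vertex 0.0 2.3 2.4
   vertex 3.2 0.1 0.1
  endloop
 endfacet
 facet normal -0.316 -0.620 0.718
  outer loop
   vertex 2.7 2.2 3.5
   vertex 0.6 3.5 3.7
   vertex 0.0 2.3 2.4
  endloop
 endfacet
 facet normal 0.987 0.150 0.053
  outer loop
   vertex 2.7 2.2 3.5
   vertex 3.2 0.1 0.1
   vertex 2.6 3.6 1.4
  endloop
 endfacet
 facet normal 0.498 0.732 0.465
  outer loop
   vertex 2.7 2.2 3.5
   vertex 2.6 3.6 1.4
   vertex 0.6 3.5 3.7
  endloop
 endfacet
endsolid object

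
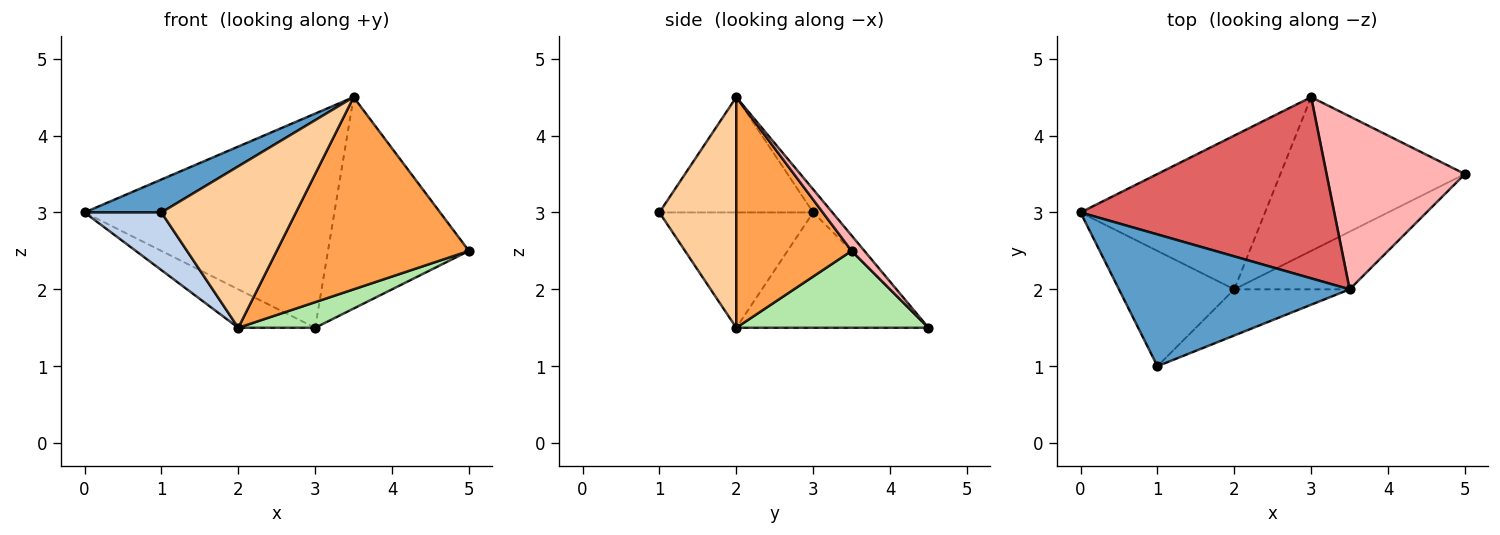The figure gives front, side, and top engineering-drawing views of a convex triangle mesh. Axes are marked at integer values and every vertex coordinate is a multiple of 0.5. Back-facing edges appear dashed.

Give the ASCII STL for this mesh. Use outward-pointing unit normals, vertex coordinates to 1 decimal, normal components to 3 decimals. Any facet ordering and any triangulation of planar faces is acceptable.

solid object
 facet normal -0.436 -0.218 0.873
  outer loop
   vertex 3.5 2.0 4.5
   vertex 0.0 3.0 3.0
   vertex 1.0 1.0 3.0
  endloop
 endfacet
 facet normal -0.667 -0.333 -0.667
  outer loop
   vertex 2.0 2.0 1.5
   vertex 1.0 1.0 3.0
   vertex 0.0 3.0 3.0
  endloop
 endfacet
 facet normal 0.498 -0.830 -0.249
  outer loop
   vertex 2.0 2.0 1.5
   vertex 5.0 3.5 2.5
   vertex 3.5 2.0 4.5
  endloop
 endfacet
 facet normal 0.482 -0.843 -0.241
  outer loop
   vertex 2.0 2.0 1.5
   vertex 3.5 2.0 4.5
   vertex 1.0 1.0 3.0
  endloop
 endfacet
 facet normal -0.518 0.207 -0.830
  outer loop
   vertex 3.0 4.5 1.5
   vertex 2.0 2.0 1.5
   vertex 0.0 3.0 3.0
  endloop
 endfacet
 facet normal 0.380 -0.152 -0.912
  outer loop
   vertex 3.0 4.5 1.5
   vertex 5.0 3.5 2.5
   vertex 2.0 2.0 1.5
  endloop
 endfacet
 facet normal -0.059 0.762 0.645
  outer loop
   vertex 3.0 4.5 1.5
   vertex 0.0 3.0 3.0
   vertex 3.5 2.0 4.5
  endloop
 endfacet
 facet normal 0.070 0.772 0.632
  outer loop
   vertex 3.0 4.5 1.5
   vertex 3.5 2.0 4.5
   vertex 5.0 3.5 2.5
  endloop
 endfacet
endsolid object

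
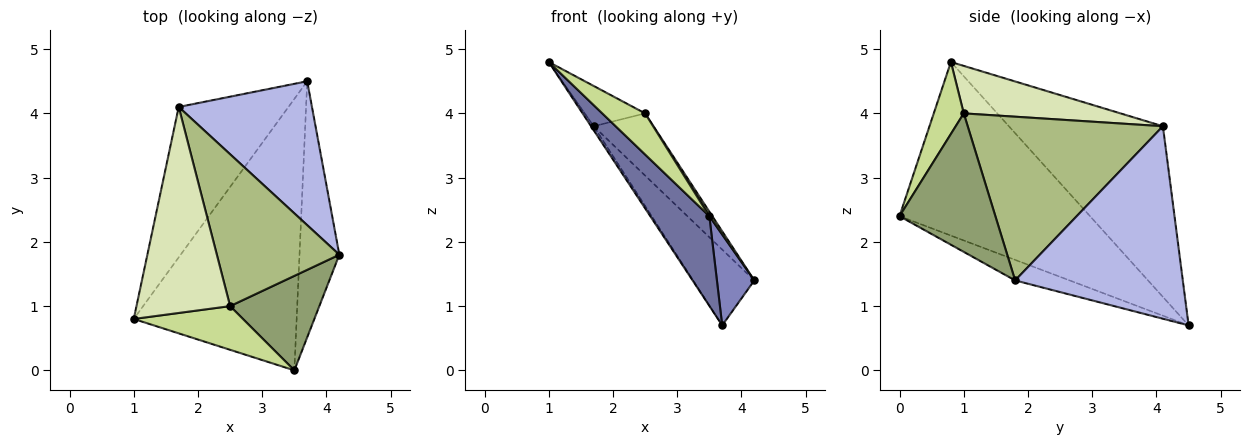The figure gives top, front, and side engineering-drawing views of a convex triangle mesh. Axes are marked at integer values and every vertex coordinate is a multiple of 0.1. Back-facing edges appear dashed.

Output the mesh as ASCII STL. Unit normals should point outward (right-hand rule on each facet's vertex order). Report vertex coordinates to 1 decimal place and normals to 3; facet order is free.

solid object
 facet normal -0.711 -0.221 -0.667
  outer loop
   vertex 3.5 0.0 2.4
   vertex 1.0 0.8 4.8
   vertex 3.7 4.5 0.7
  endloop
 endfacet
 facet normal -0.437 -0.301 -0.847
  outer loop
   vertex 3.5 0.0 2.4
   vertex 3.7 4.5 0.7
   vertex 4.2 1.8 1.4
  endloop
 endfacet
 facet normal -0.841 0.015 -0.541
  outer loop
   vertex 1.7 4.1 3.8
   vertex 3.7 4.5 0.7
   vertex 1.0 0.8 4.8
  endloop
 endfacet
 facet normal 0.788 0.287 0.545
  outer loop
   vertex 1.7 4.1 3.8
   vertex 4.2 1.8 1.4
   vertex 3.7 4.5 0.7
  endloop
 endfacet
 facet normal 0.840 -0.026 0.541
  outer loop
   vertex 2.5 1.0 4.0
   vertex 3.5 0.0 2.4
   vertex 4.2 1.8 1.4
  endloop
 endfacet
 facet normal 0.778 0.238 0.582
  outer loop
   vertex 2.5 1.0 4.0
   vertex 4.2 1.8 1.4
   vertex 1.7 4.1 3.8
  endloop
 endfacet
 facet normal 0.433 -0.618 0.657
  outer loop
   vertex 2.5 1.0 4.0
   vertex 1.0 0.8 4.8
   vertex 3.5 0.0 2.4
  endloop
 endfacet
 facet normal 0.446 0.172 0.879
  outer loop
   vertex 2.5 1.0 4.0
   vertex 1.7 4.1 3.8
   vertex 1.0 0.8 4.8
  endloop
 endfacet
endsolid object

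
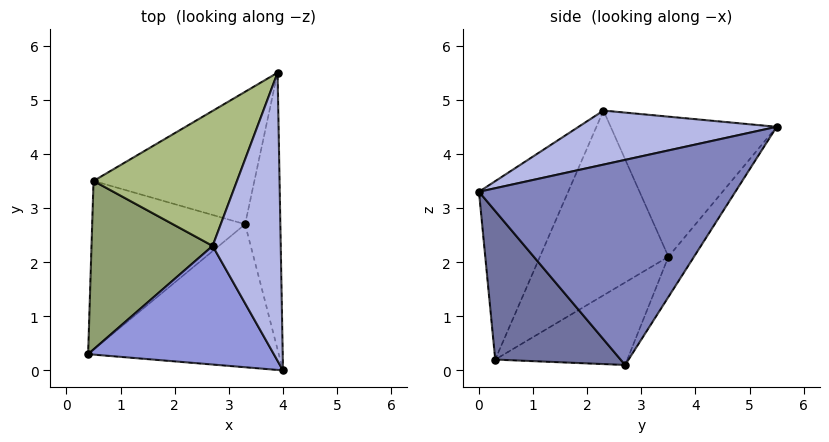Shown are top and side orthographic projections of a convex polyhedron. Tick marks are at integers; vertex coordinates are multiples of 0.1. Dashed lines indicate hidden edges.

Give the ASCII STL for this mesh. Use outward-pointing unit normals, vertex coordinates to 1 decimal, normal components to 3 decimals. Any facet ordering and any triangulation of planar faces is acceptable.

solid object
 facet normal 0.486 -0.613 -0.623
  outer loop
   vertex 3.3 2.7 0.1
   vertex 4.0 0.0 3.3
   vertex 0.4 0.3 0.2
  endloop
 endfacet
 facet normal 0.984 0.055 -0.169
  outer loop
   vertex 3.3 2.7 0.1
   vertex 3.9 5.5 4.5
   vertex 4.0 0.0 3.3
  endloop
 endfacet
 facet normal -0.525 -0.653 0.546
  outer loop
   vertex 2.7 2.3 4.8
   vertex 0.4 0.3 0.2
   vertex 4.0 0.0 3.3
  endloop
 endfacet
 facet normal 0.614 -0.158 0.774
  outer loop
   vertex 2.7 2.3 4.8
   vertex 4.0 0.0 3.3
   vertex 3.9 5.5 4.5
  endloop
 endfacet
 facet normal -0.801 -0.287 0.525
  outer loop
   vertex 0.5 3.5 2.1
   vertex 0.4 0.3 0.2
   vertex 2.7 2.3 4.8
  endloop
 endfacet
 facet normal -0.664 0.313 0.680
  outer loop
   vertex 0.5 3.5 2.1
   vertex 2.7 2.3 4.8
   vertex 3.9 5.5 4.5
  endloop
 endfacet
 facet normal -0.418 0.473 -0.775
  outer loop
   vertex 0.5 3.5 2.1
   vertex 3.3 2.7 0.1
   vertex 0.4 0.3 0.2
  endloop
 endfacet
 facet normal -0.130 0.844 -0.520
  outer loop
   vertex 0.5 3.5 2.1
   vertex 3.9 5.5 4.5
   vertex 3.3 2.7 0.1
  endloop
 endfacet
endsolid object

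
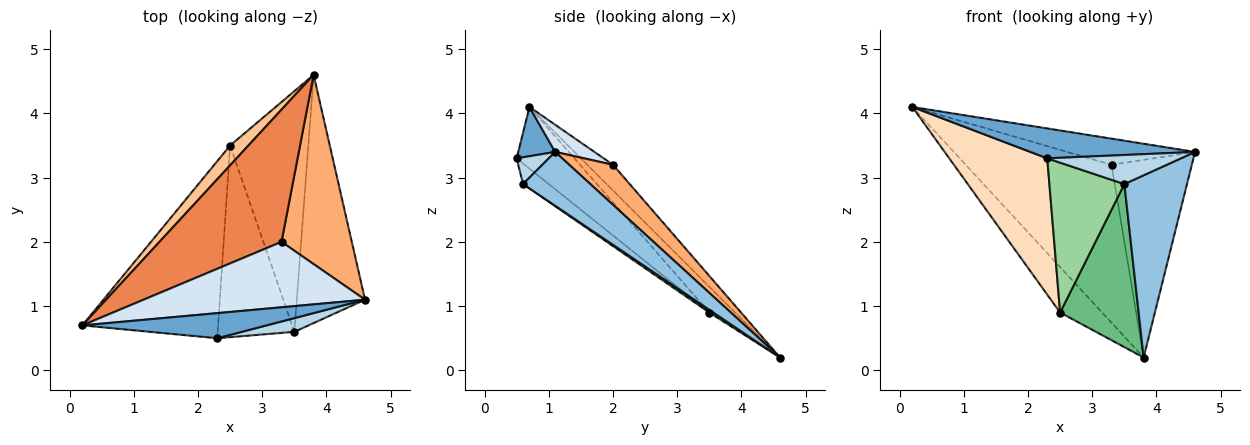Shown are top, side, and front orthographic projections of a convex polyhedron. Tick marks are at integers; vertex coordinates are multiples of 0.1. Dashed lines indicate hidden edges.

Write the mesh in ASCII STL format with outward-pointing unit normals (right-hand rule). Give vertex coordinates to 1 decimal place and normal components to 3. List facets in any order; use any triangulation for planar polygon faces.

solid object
 facet normal 0.169 -0.755 0.633
  outer loop
   vertex 2.3 0.5 3.3
   vertex 4.6 1.1 3.4
   vertex 0.2 0.7 4.1
  endloop
 endfacet
 facet normal 0.536 -0.499 -0.680
  outer loop
   vertex 3.5 0.6 2.9
   vertex 3.8 4.6 0.2
   vertex 4.6 1.1 3.4
  endloop
 endfacet
 facet normal 0.212 -0.884 0.416
  outer loop
   vertex 3.5 0.6 2.9
   vertex 4.6 1.1 3.4
   vertex 2.3 0.5 3.3
  endloop
 endfacet
 facet normal 0.113 0.369 0.923
  outer loop
   vertex 3.3 2.0 3.2
   vertex 0.2 0.7 4.1
   vertex 4.6 1.1 3.4
  endloop
 endfacet
 facet normal -0.134 0.760 0.636
  outer loop
   vertex 3.3 2.0 3.2
   vertex 3.8 4.6 0.2
   vertex 0.2 0.7 4.1
  endloop
 endfacet
 facet normal 0.366 0.672 0.644
  outer loop
   vertex 3.3 2.0 3.2
   vertex 4.6 1.1 3.4
   vertex 3.8 4.6 0.2
  endloop
 endfacet
 facet normal -0.489 0.800 0.348
  outer loop
   vertex 2.5 3.5 0.9
   vertex 0.2 0.7 4.1
   vertex 3.8 4.6 0.2
  endloop
 endfacet
 facet normal -0.339 -0.574 -0.746
  outer loop
   vertex 2.5 3.5 0.9
   vertex 2.3 0.5 3.3
   vertex 0.2 0.7 4.1
  endloop
 endfacet
 facet normal 0.029 -0.561 -0.827
  outer loop
   vertex 2.5 3.5 0.9
   vertex 3.8 4.6 0.2
   vertex 3.5 0.6 2.9
  endloop
 endfacet
 facet normal -0.207 -0.603 -0.771
  outer loop
   vertex 2.5 3.5 0.9
   vertex 3.5 0.6 2.9
   vertex 2.3 0.5 3.3
  endloop
 endfacet
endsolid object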